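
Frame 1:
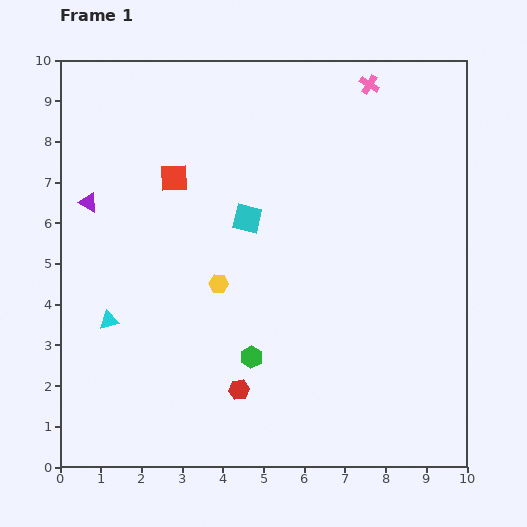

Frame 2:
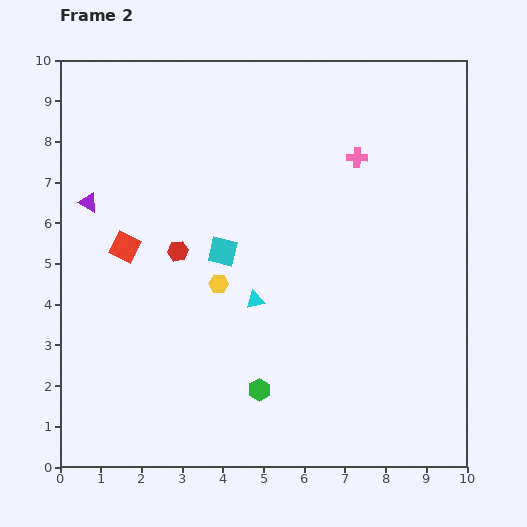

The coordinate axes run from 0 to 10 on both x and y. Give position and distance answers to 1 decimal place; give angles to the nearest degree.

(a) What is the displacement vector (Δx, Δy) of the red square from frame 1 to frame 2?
(-1.2, -1.7)

The red square was at (2.8, 7.1) in frame 1 and (1.6, 5.4) in frame 2.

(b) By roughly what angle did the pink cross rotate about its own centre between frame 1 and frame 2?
29° counter-clockwise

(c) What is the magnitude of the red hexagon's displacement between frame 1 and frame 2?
3.7

The red hexagon moved from (4.4, 1.9) to (2.9, 5.3), a distance of √(1.5² + 3.4²) ≈ 3.7.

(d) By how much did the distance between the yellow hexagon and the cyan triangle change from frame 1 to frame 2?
-1.8

Distance in frame 1: 2.8. Distance in frame 2: 1.0.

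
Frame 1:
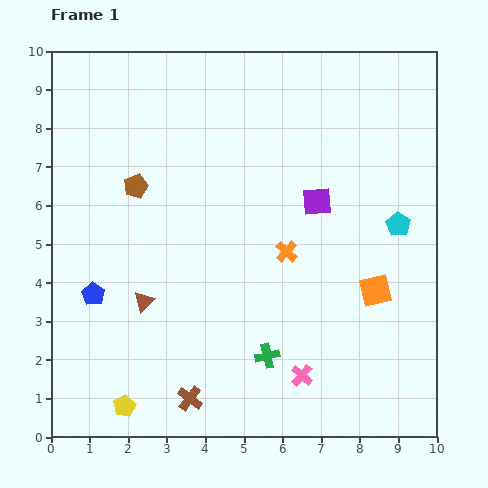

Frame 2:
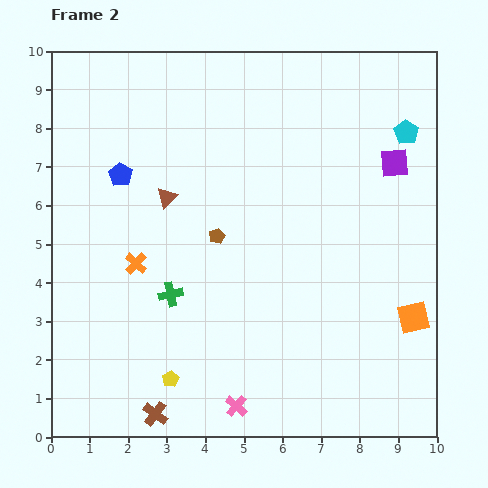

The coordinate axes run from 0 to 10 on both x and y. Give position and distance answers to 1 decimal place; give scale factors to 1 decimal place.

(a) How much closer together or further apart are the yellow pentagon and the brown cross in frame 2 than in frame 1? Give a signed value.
-0.7

Distance in frame 1: 1.7. Distance in frame 2: 1.0.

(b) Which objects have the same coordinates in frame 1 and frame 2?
none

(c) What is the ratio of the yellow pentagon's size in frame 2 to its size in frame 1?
0.7×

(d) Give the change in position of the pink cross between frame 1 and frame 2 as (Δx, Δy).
(-1.7, -0.8)

The pink cross was at (6.5, 1.6) in frame 1 and (4.8, 0.8) in frame 2.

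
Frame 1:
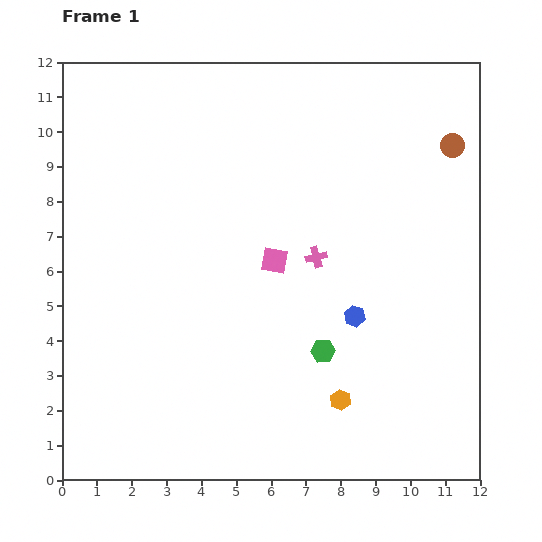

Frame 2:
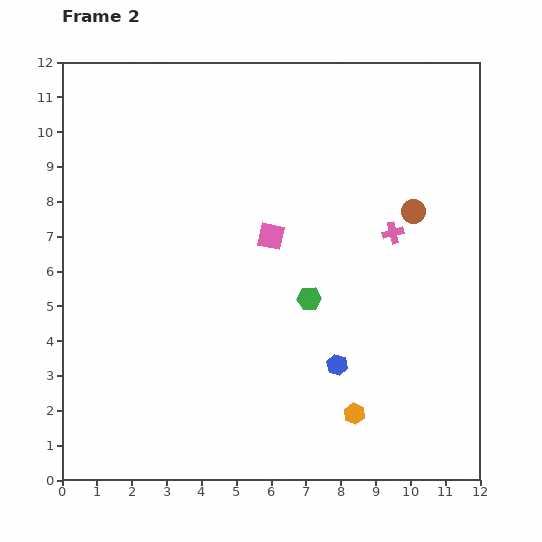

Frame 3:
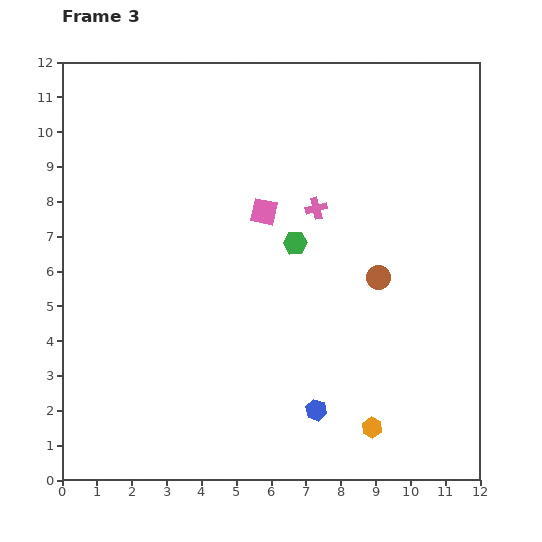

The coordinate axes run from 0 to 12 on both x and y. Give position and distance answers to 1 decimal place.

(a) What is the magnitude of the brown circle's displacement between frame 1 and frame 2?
2.2

The brown circle moved from (11.2, 9.6) to (10.1, 7.7), a distance of √(1.1² + 1.9²) ≈ 2.2.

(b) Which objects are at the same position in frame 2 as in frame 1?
none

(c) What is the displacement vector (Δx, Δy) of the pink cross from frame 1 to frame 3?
(0.0, 1.4)

The pink cross was at (7.3, 6.4) in frame 1 and (7.3, 7.8) in frame 3.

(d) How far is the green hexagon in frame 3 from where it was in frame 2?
1.6

The green hexagon moved from (7.1, 5.2) to (6.7, 6.8), a distance of √(0.4² + 1.6²) ≈ 1.6.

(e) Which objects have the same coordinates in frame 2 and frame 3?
none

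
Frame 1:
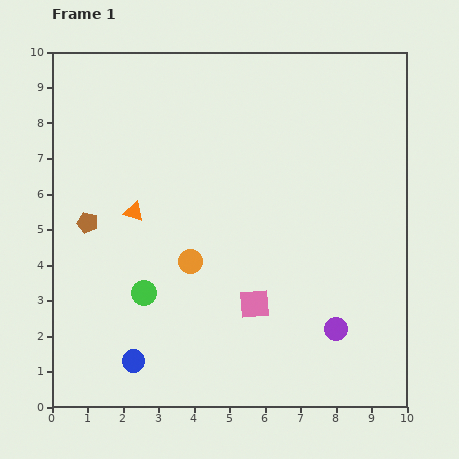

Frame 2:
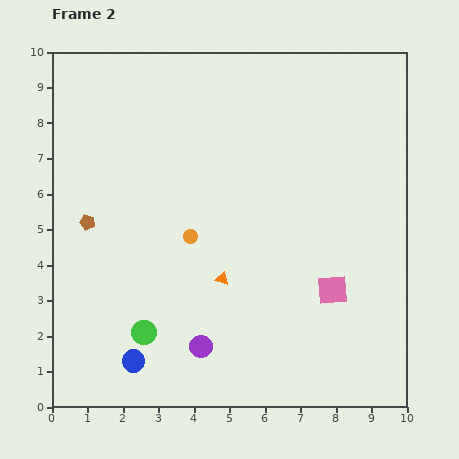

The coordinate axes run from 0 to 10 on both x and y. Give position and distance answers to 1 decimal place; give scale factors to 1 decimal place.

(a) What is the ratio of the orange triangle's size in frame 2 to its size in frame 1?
0.6×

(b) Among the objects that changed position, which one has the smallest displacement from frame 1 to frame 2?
the orange circle

(moved 0.7)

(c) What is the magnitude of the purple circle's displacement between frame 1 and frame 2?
3.8

The purple circle moved from (8.0, 2.2) to (4.2, 1.7), a distance of √(3.8² + 0.5²) ≈ 3.8.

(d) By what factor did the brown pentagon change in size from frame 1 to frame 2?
0.7×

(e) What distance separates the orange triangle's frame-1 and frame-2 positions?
3.1

The orange triangle moved from (2.3, 5.5) to (4.8, 3.6), a distance of √(2.5² + 1.9²) ≈ 3.1.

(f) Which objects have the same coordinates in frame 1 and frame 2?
the brown pentagon, the blue circle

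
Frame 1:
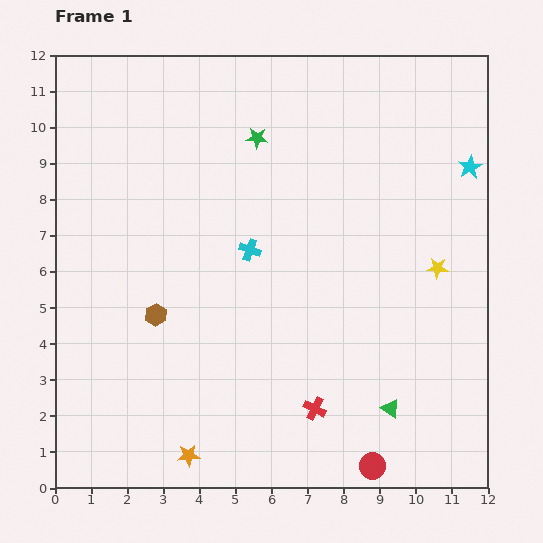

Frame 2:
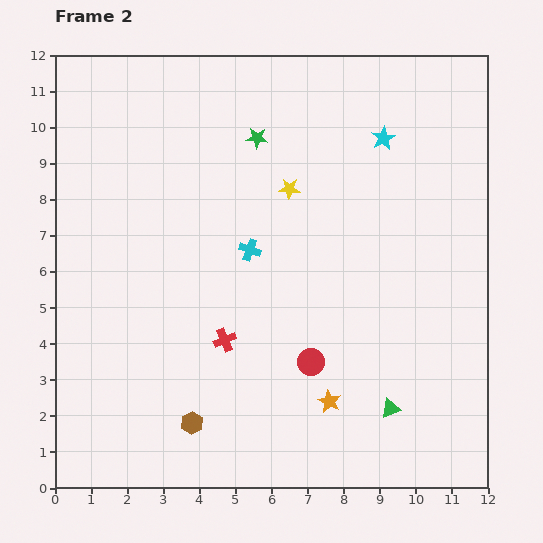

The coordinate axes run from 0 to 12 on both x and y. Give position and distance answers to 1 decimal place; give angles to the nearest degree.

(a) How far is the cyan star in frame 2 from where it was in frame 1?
2.5

The cyan star moved from (11.5, 8.9) to (9.1, 9.7), a distance of √(2.4² + 0.8²) ≈ 2.5.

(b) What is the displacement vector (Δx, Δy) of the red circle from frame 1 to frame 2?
(-1.7, 2.9)

The red circle was at (8.8, 0.6) in frame 1 and (7.1, 3.5) in frame 2.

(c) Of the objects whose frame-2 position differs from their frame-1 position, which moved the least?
the cyan star

(moved 2.5)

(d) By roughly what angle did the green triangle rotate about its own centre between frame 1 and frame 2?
53° counter-clockwise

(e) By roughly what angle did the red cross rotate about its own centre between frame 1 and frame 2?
40° clockwise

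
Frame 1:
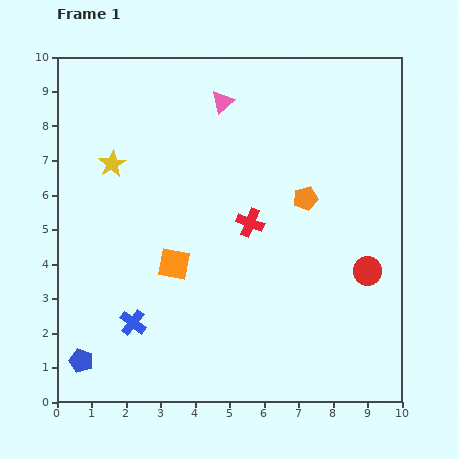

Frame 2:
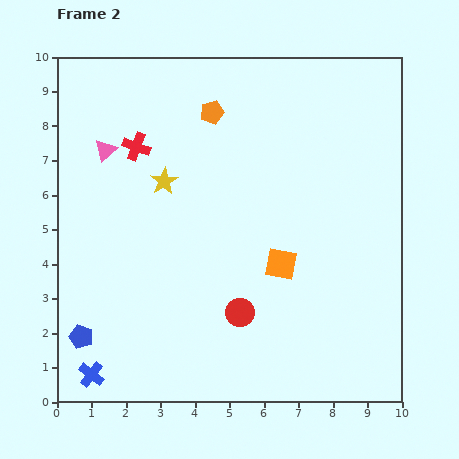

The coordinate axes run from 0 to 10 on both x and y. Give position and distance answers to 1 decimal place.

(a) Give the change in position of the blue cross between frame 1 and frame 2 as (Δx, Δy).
(-1.2, -1.5)

The blue cross was at (2.2, 2.3) in frame 1 and (1.0, 0.8) in frame 2.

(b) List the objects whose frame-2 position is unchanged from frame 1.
none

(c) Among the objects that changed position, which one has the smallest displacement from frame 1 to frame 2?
the blue pentagon

(moved 0.7)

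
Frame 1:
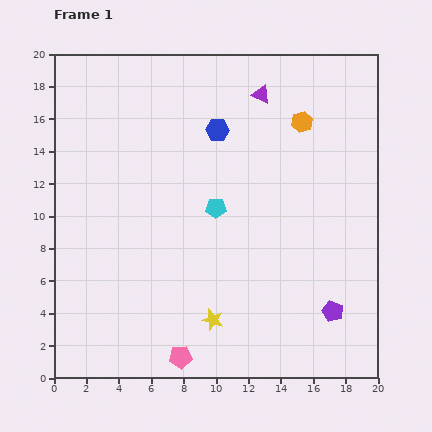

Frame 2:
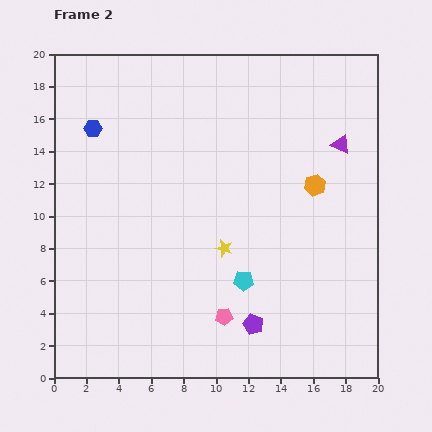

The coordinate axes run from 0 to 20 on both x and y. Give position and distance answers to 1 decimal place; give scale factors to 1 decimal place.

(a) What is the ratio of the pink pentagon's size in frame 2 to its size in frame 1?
0.7×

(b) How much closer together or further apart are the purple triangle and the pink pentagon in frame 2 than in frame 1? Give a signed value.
-4.2

Distance in frame 1: 17.0. Distance in frame 2: 12.8.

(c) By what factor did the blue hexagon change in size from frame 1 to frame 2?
0.8×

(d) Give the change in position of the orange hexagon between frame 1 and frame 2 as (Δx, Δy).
(0.8, -3.9)

The orange hexagon was at (15.3, 15.8) in frame 1 and (16.1, 11.9) in frame 2.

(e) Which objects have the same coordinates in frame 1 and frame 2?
none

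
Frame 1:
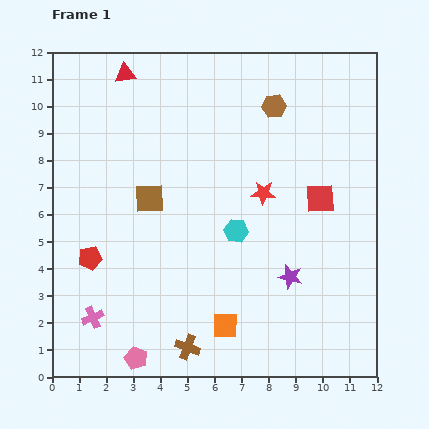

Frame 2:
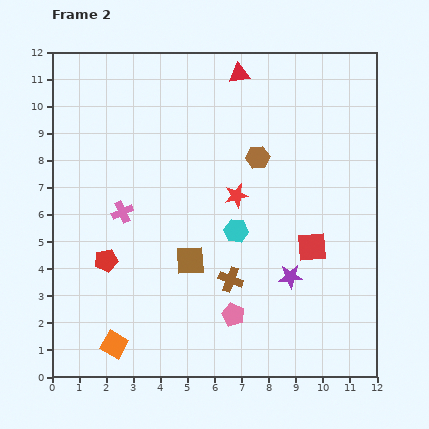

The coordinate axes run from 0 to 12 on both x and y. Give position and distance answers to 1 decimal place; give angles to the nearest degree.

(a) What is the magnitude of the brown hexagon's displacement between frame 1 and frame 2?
2.0

The brown hexagon moved from (8.2, 10.0) to (7.6, 8.1), a distance of √(0.6² + 1.9²) ≈ 2.0.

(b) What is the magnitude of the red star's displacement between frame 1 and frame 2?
1.0

The red star moved from (7.8, 6.8) to (6.8, 6.7), a distance of √(1.0² + 0.1²) ≈ 1.0.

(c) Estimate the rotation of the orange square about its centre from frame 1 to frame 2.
29° clockwise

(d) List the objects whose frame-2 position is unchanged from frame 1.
the purple star, the cyan hexagon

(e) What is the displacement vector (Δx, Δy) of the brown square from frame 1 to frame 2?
(1.5, -2.3)

The brown square was at (3.6, 6.6) in frame 1 and (5.1, 4.3) in frame 2.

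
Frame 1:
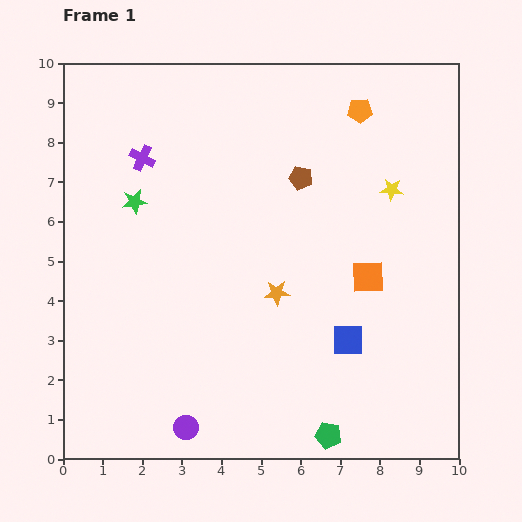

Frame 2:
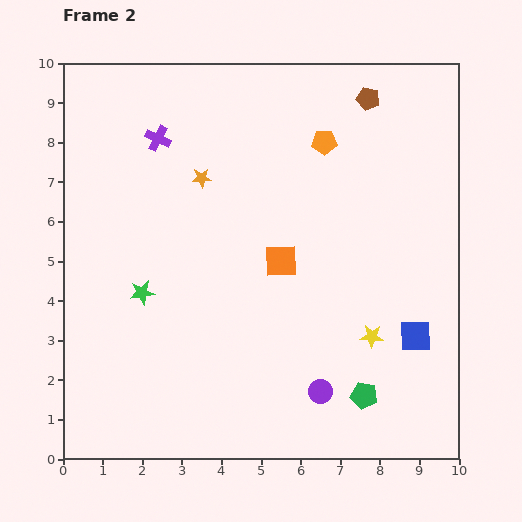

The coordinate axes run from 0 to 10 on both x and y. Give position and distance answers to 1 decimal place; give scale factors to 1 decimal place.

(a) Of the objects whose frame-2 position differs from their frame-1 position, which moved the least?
the purple cross

(moved 0.6)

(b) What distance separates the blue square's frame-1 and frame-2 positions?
1.7

The blue square moved from (7.2, 3.0) to (8.9, 3.1), a distance of √(1.7² + 0.1²) ≈ 1.7.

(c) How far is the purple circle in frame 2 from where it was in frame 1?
3.5

The purple circle moved from (3.1, 0.8) to (6.5, 1.7), a distance of √(3.4² + 0.9²) ≈ 3.5.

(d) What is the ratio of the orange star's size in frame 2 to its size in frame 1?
0.8×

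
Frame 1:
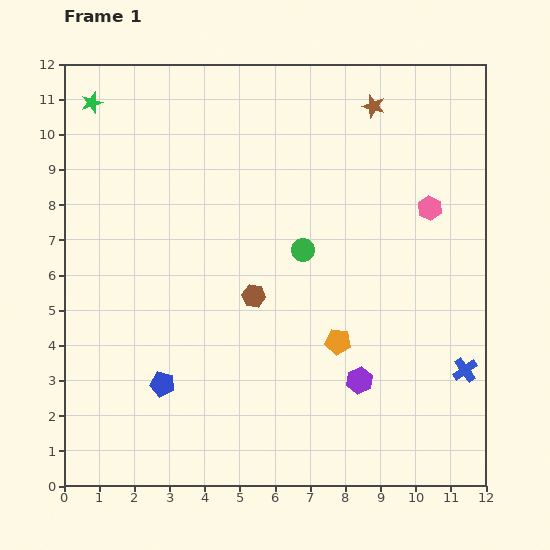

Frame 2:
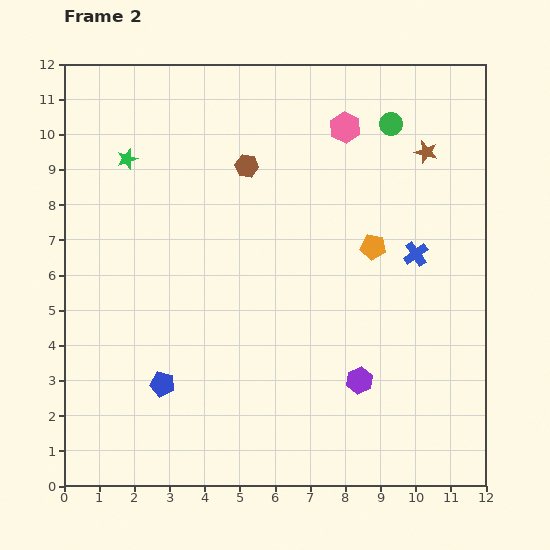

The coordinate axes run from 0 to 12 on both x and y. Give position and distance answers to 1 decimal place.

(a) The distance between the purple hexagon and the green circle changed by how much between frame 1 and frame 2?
+3.4

Distance in frame 1: 4.0. Distance in frame 2: 7.4.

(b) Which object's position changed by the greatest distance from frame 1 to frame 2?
the green circle

(moved 4.4; next 3.7)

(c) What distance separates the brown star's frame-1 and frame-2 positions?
2.0

The brown star moved from (8.8, 10.8) to (10.3, 9.5), a distance of √(1.5² + 1.3²) ≈ 2.0.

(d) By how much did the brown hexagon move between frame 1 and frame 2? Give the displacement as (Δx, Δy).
(-0.2, 3.7)

The brown hexagon was at (5.4, 5.4) in frame 1 and (5.2, 9.1) in frame 2.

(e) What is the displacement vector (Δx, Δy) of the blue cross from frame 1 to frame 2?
(-1.4, 3.3)

The blue cross was at (11.4, 3.3) in frame 1 and (10.0, 6.6) in frame 2.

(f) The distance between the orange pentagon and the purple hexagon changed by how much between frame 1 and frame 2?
+2.5

Distance in frame 1: 1.3. Distance in frame 2: 3.8.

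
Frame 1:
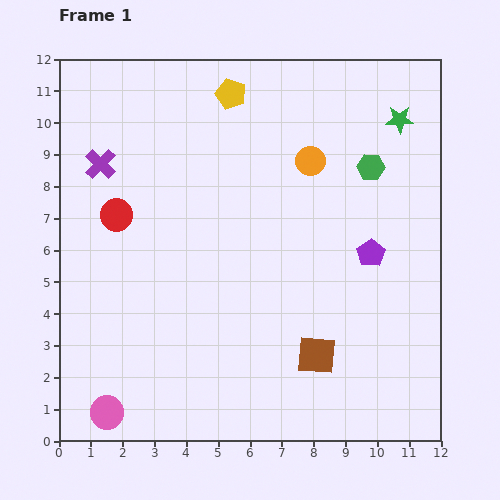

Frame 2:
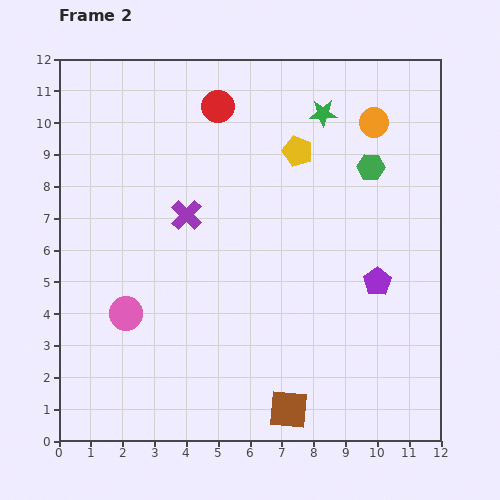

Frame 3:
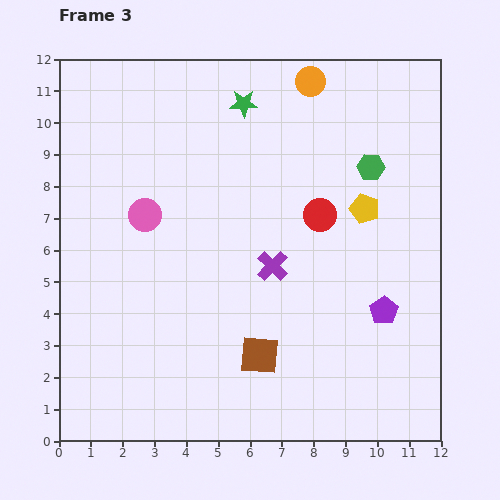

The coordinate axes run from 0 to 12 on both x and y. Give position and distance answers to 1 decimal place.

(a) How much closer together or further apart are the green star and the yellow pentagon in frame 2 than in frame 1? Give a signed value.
-4.0

Distance in frame 1: 5.4. Distance in frame 2: 1.4.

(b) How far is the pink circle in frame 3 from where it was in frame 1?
6.3

The pink circle moved from (1.5, 0.9) to (2.7, 7.1), a distance of √(1.2² + 6.2²) ≈ 6.3.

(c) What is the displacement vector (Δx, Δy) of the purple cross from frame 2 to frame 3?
(2.7, -1.6)

The purple cross was at (4.0, 7.1) in frame 2 and (6.7, 5.5) in frame 3.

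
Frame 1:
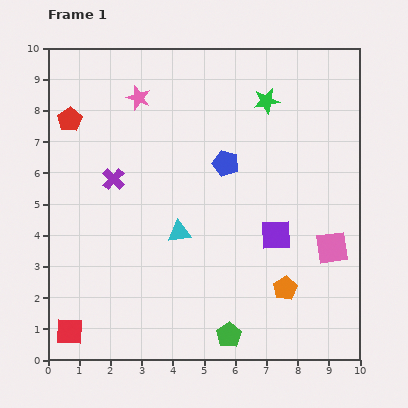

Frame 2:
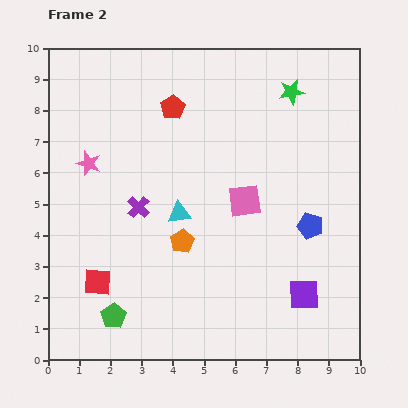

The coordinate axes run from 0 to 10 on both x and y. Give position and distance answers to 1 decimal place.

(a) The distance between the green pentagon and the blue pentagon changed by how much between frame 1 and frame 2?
+1.4

Distance in frame 1: 5.5. Distance in frame 2: 6.9.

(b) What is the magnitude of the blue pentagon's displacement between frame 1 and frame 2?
3.4

The blue pentagon moved from (5.7, 6.3) to (8.4, 4.3), a distance of √(2.7² + 2.0²) ≈ 3.4.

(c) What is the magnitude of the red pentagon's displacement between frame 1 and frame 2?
3.3

The red pentagon moved from (0.7, 7.7) to (4.0, 8.1), a distance of √(3.3² + 0.4²) ≈ 3.3.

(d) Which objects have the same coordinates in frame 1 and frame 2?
none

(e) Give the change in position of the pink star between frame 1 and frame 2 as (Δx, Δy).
(-1.6, -2.1)

The pink star was at (2.9, 8.4) in frame 1 and (1.3, 6.3) in frame 2.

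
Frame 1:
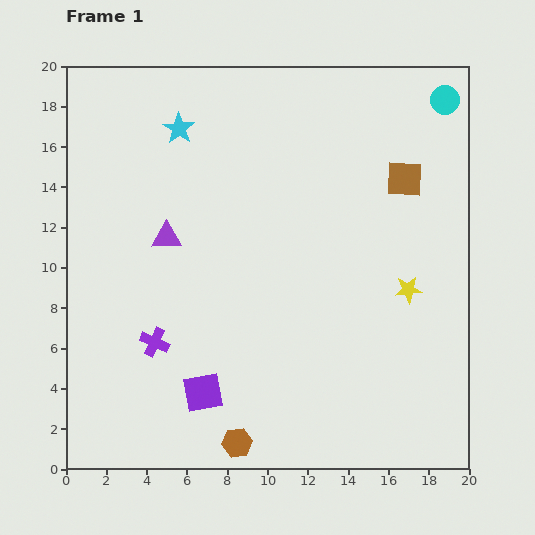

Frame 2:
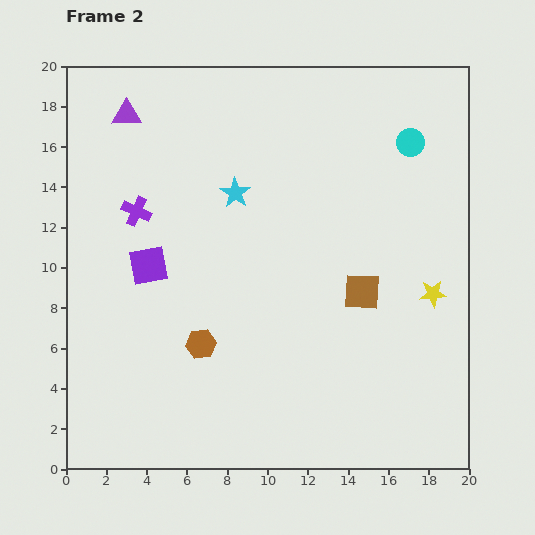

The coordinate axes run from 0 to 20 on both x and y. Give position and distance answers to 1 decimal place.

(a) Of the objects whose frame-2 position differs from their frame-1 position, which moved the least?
the yellow star

(moved 1.2)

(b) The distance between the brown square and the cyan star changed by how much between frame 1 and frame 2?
-3.5

Distance in frame 1: 11.5. Distance in frame 2: 8.0.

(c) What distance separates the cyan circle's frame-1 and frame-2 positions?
2.7

The cyan circle moved from (18.8, 18.3) to (17.1, 16.2), a distance of √(1.7² + 2.1²) ≈ 2.7.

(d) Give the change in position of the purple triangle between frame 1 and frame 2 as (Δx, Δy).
(-2.0, 6.1)

The purple triangle was at (5.0, 11.5) in frame 1 and (3.0, 17.6) in frame 2.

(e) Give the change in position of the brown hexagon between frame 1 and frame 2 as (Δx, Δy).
(-1.8, 4.9)

The brown hexagon was at (8.5, 1.3) in frame 1 and (6.7, 6.2) in frame 2.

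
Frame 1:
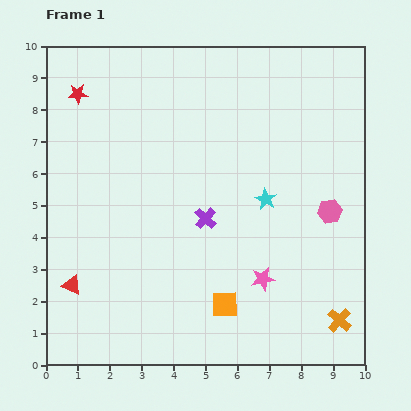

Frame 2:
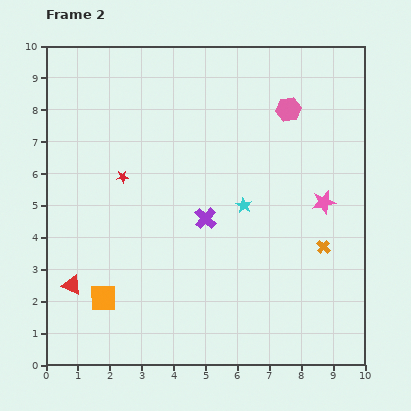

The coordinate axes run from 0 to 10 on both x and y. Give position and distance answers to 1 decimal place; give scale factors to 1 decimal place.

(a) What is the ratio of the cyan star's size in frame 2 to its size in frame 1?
0.7×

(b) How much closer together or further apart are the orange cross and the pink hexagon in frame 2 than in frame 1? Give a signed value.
+1.0

Distance in frame 1: 3.4. Distance in frame 2: 4.4.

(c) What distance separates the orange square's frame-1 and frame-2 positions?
3.8

The orange square moved from (5.6, 1.9) to (1.8, 2.1), a distance of √(3.8² + 0.2²) ≈ 3.8.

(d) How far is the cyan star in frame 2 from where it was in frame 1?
0.7

The cyan star moved from (6.9, 5.2) to (6.2, 5.0), a distance of √(0.7² + 0.2²) ≈ 0.7.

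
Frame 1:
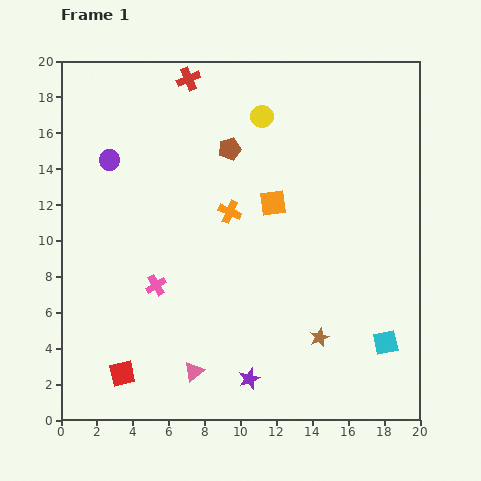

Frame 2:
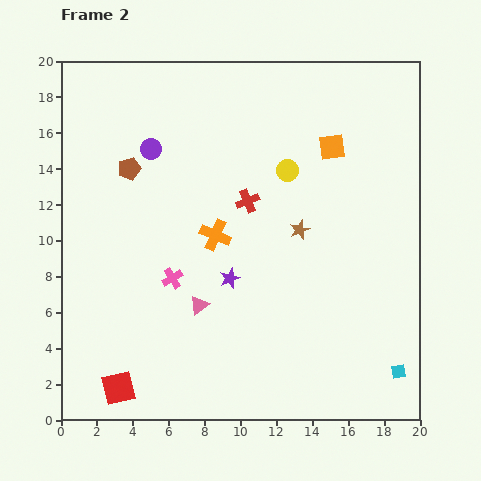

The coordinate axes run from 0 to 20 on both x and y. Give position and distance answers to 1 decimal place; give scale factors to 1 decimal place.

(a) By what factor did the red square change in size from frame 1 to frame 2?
1.3×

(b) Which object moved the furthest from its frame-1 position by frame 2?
the red cross

(moved 7.6; next 6.1)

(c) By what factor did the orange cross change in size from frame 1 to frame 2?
1.4×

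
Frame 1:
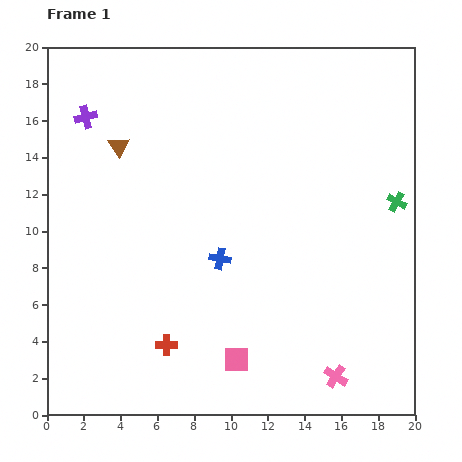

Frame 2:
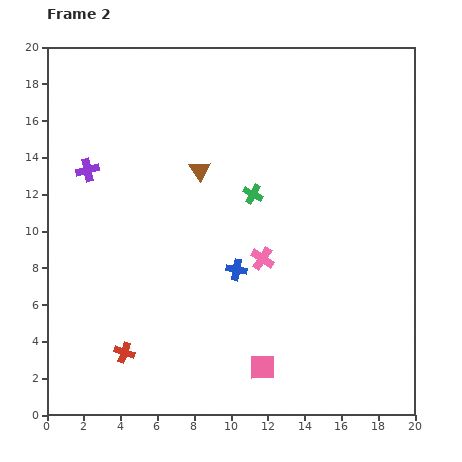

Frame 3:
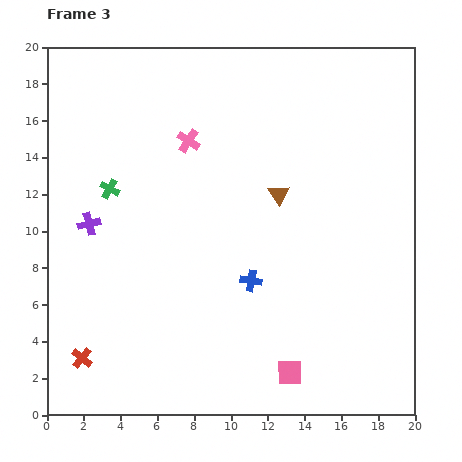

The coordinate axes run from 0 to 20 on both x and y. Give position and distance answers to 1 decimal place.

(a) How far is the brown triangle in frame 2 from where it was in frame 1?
4.6

The brown triangle moved from (3.9, 14.6) to (8.3, 13.3), a distance of √(4.4² + 1.3²) ≈ 4.6.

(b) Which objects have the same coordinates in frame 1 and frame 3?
none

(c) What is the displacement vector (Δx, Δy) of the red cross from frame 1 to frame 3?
(-4.6, -0.7)

The red cross was at (6.5, 3.8) in frame 1 and (1.9, 3.1) in frame 3.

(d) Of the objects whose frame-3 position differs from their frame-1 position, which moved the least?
the blue cross

(moved 2.1)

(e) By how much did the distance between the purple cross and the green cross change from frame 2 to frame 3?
-6.9

Distance in frame 2: 9.1. Distance in frame 3: 2.2.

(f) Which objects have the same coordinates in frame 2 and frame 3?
none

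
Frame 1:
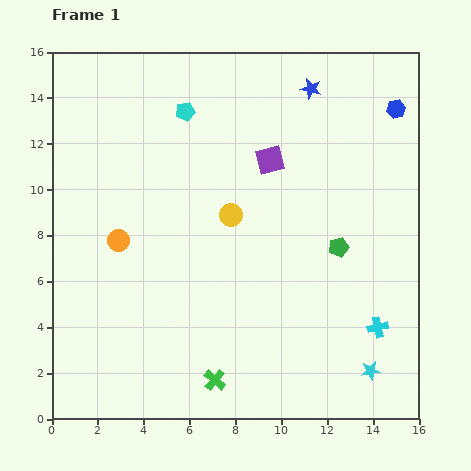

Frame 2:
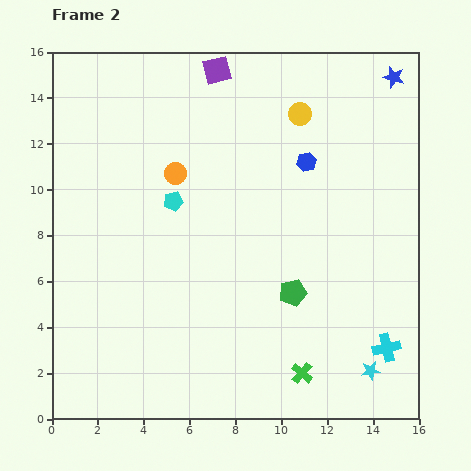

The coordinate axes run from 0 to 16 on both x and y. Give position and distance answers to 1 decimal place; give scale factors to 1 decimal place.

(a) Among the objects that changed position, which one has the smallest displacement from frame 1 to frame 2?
the cyan cross

(moved 1.0)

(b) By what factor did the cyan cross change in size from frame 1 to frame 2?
1.4×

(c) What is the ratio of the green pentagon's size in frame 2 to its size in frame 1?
1.4×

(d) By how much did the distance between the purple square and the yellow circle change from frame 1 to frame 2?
+1.2

Distance in frame 1: 2.9. Distance in frame 2: 4.1.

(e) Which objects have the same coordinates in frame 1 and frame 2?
the cyan star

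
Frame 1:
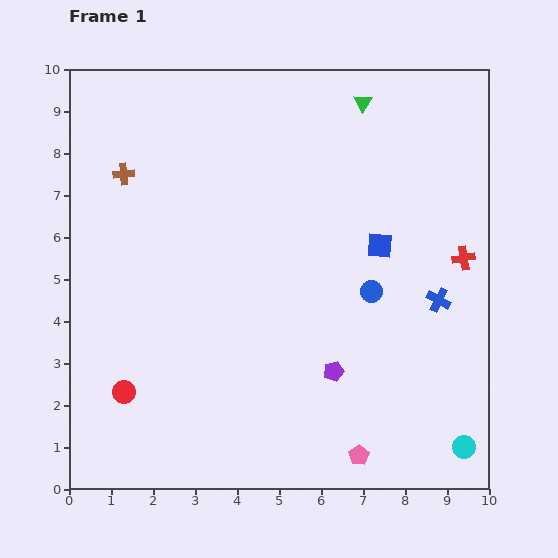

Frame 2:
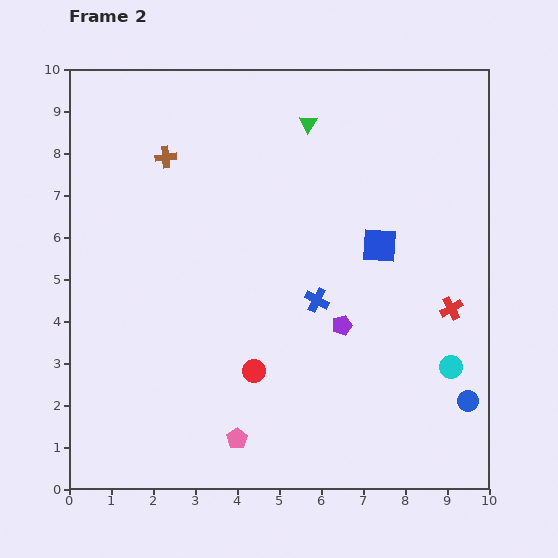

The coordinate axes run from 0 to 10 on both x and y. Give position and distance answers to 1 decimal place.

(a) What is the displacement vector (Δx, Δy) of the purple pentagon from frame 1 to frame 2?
(0.2, 1.1)

The purple pentagon was at (6.3, 2.8) in frame 1 and (6.5, 3.9) in frame 2.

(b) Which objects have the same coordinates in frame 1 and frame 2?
the blue square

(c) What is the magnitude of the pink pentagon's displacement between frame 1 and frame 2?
2.9

The pink pentagon moved from (6.9, 0.8) to (4.0, 1.2), a distance of √(2.9² + 0.4²) ≈ 2.9.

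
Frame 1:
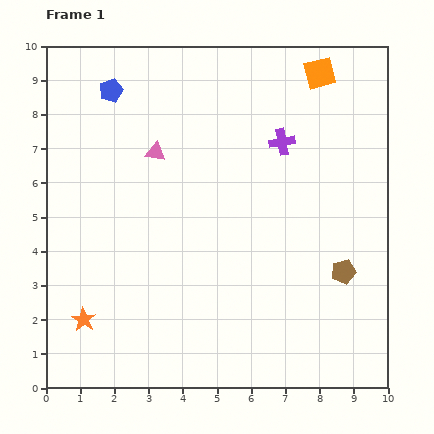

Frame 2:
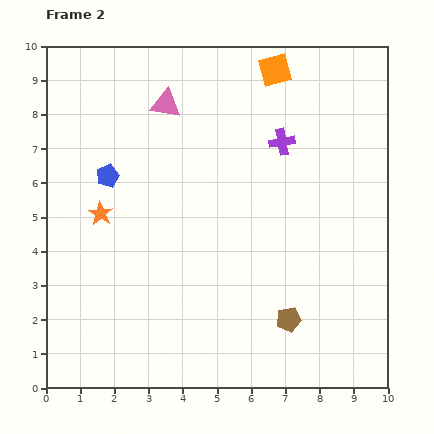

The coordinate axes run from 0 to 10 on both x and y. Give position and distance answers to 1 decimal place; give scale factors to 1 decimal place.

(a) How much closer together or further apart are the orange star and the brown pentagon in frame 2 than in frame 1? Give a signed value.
-1.4

Distance in frame 1: 7.7. Distance in frame 2: 6.3.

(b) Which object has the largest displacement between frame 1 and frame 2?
the orange star

(moved 3.1; next 2.5)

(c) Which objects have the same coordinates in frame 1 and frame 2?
the purple cross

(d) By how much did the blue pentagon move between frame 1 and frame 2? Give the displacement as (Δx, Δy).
(-0.1, -2.5)

The blue pentagon was at (1.9, 8.7) in frame 1 and (1.8, 6.2) in frame 2.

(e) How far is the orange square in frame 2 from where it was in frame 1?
1.3

The orange square moved from (8.0, 9.2) to (6.7, 9.3), a distance of √(1.3² + 0.1²) ≈ 1.3.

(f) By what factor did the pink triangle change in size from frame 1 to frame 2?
1.5×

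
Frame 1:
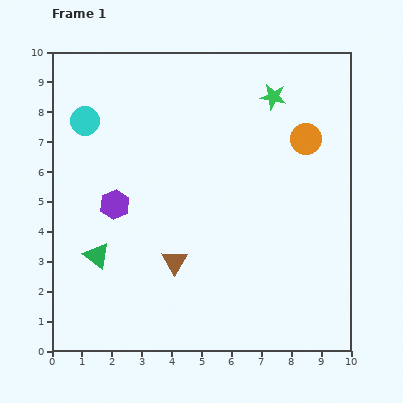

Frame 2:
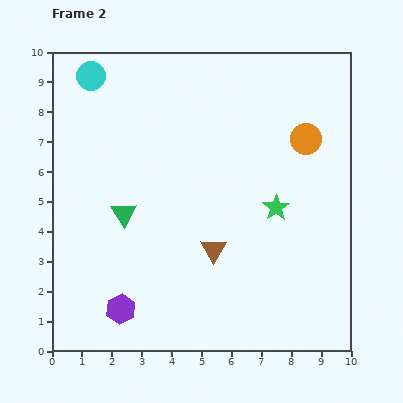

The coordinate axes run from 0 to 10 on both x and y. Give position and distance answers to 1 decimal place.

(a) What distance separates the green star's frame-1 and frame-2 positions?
3.7

The green star moved from (7.4, 8.5) to (7.5, 4.8), a distance of √(0.1² + 3.7²) ≈ 3.7.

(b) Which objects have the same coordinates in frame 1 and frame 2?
the orange circle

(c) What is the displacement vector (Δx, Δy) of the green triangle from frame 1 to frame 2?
(0.9, 1.4)

The green triangle was at (1.5, 3.2) in frame 1 and (2.4, 4.6) in frame 2.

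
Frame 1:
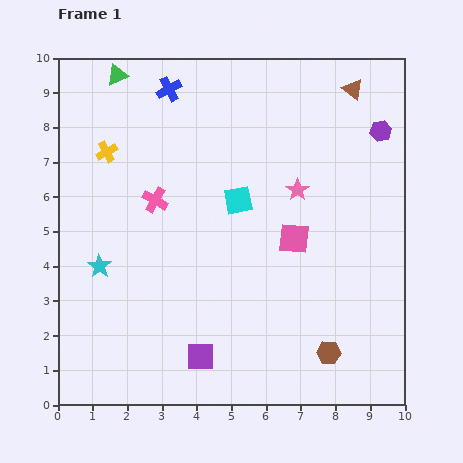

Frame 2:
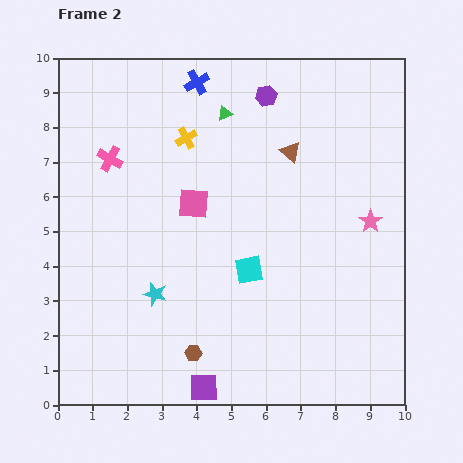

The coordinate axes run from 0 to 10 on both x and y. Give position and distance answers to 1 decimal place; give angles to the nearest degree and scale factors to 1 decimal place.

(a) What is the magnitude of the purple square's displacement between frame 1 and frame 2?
0.9

The purple square moved from (4.1, 1.4) to (4.2, 0.5), a distance of √(0.1² + 0.9²) ≈ 0.9.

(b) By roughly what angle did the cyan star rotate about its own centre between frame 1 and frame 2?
18° counter-clockwise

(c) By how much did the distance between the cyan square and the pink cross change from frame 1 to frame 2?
+2.7

Distance in frame 1: 2.4. Distance in frame 2: 5.1.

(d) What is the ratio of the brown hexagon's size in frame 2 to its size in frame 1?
0.7×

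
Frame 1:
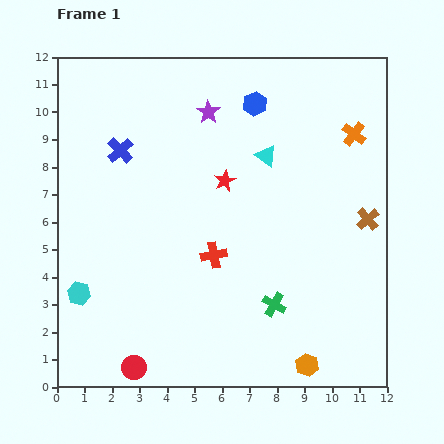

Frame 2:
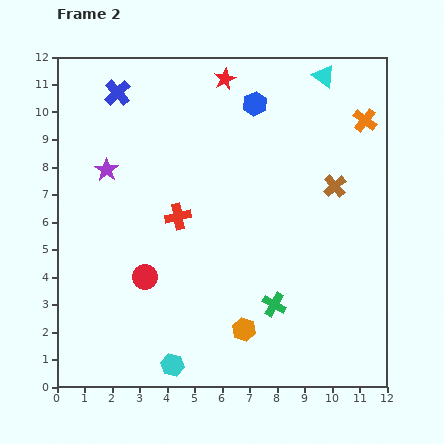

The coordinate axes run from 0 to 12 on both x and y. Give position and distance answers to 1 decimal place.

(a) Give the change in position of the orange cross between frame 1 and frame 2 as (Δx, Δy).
(0.4, 0.5)

The orange cross was at (10.8, 9.2) in frame 1 and (11.2, 9.7) in frame 2.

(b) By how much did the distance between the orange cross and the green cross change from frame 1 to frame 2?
+0.7

Distance in frame 1: 6.8. Distance in frame 2: 7.5.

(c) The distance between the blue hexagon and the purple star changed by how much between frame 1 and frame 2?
+4.2

Distance in frame 1: 1.7. Distance in frame 2: 5.9.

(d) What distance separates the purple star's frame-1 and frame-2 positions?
4.3

The purple star moved from (5.5, 10.0) to (1.8, 7.9), a distance of √(3.7² + 2.1²) ≈ 4.3.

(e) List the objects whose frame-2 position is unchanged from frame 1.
the green cross, the blue hexagon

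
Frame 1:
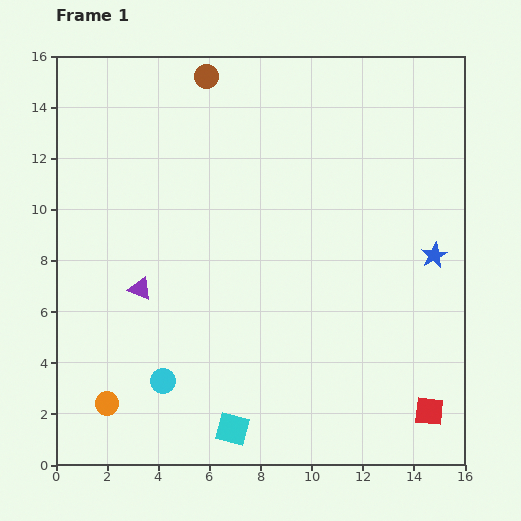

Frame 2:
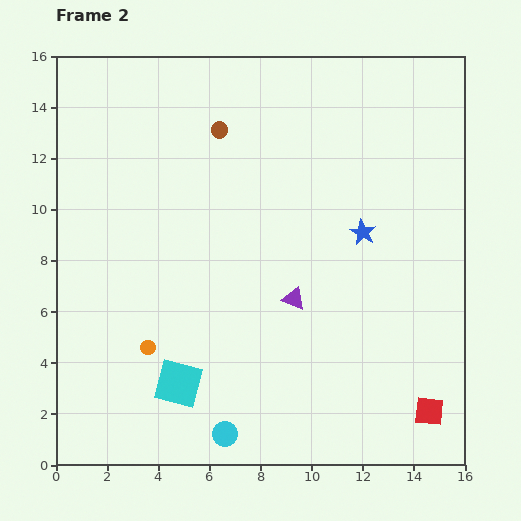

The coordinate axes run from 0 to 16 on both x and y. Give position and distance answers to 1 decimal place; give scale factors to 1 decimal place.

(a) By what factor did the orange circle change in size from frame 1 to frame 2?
0.6×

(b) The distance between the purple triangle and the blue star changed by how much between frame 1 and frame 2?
-7.9

Distance in frame 1: 11.6. Distance in frame 2: 3.7.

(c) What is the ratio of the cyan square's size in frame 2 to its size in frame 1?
1.4×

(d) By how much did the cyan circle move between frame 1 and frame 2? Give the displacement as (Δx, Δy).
(2.4, -2.1)

The cyan circle was at (4.2, 3.3) in frame 1 and (6.6, 1.2) in frame 2.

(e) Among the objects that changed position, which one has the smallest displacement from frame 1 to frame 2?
the brown circle

(moved 2.2)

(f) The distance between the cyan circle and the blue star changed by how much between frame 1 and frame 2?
-2.1

Distance in frame 1: 11.7. Distance in frame 2: 9.6.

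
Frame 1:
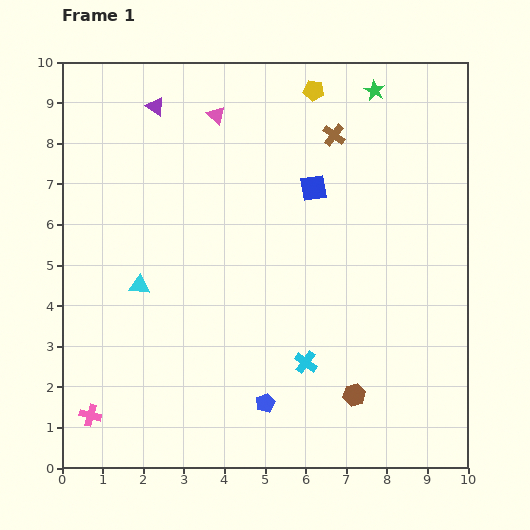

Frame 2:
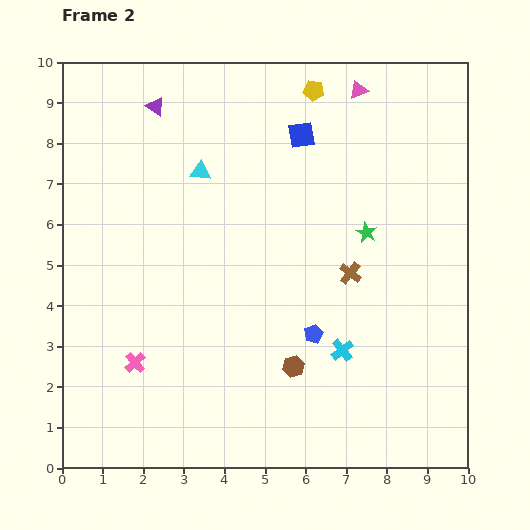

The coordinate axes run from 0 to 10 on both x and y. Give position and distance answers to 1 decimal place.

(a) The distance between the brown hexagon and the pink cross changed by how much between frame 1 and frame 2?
-2.6

Distance in frame 1: 6.5. Distance in frame 2: 3.9.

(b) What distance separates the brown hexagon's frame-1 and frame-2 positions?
1.7

The brown hexagon moved from (7.2, 1.8) to (5.7, 2.5), a distance of √(1.5² + 0.7²) ≈ 1.7.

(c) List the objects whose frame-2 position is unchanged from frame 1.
the yellow pentagon, the purple triangle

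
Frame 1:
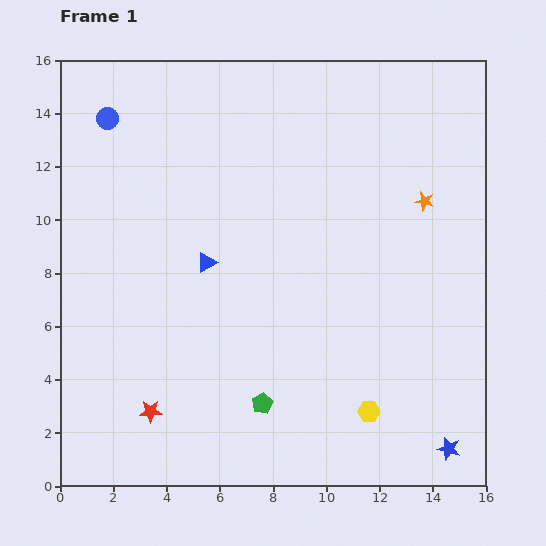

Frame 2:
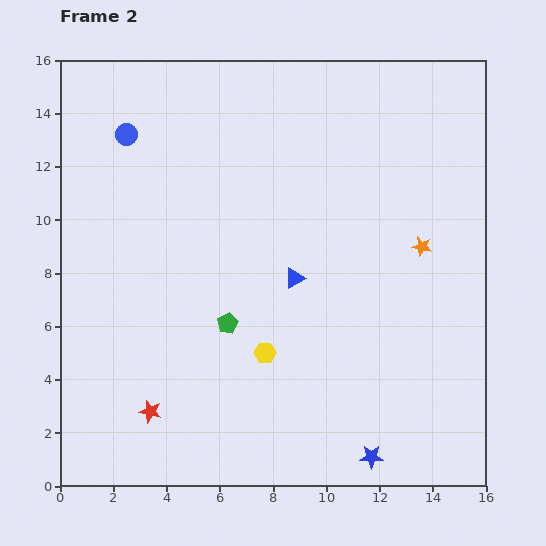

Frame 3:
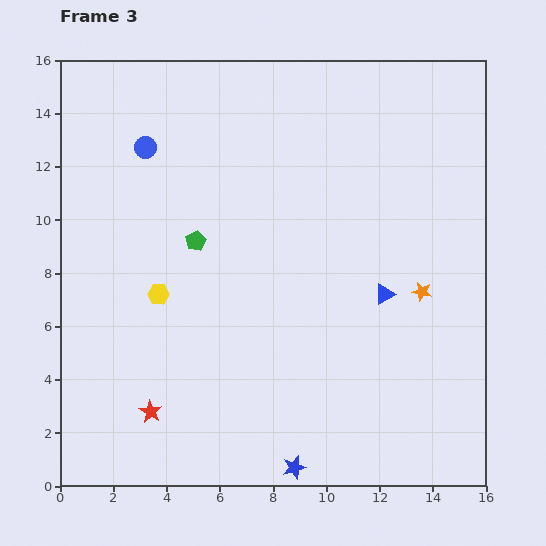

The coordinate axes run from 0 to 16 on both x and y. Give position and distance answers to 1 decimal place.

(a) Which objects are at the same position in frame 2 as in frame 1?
the red star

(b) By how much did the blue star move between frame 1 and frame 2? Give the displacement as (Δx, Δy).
(-2.9, -0.3)

The blue star was at (14.6, 1.4) in frame 1 and (11.7, 1.1) in frame 2.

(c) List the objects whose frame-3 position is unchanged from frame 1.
the red star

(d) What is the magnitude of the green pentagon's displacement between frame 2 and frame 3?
3.3

The green pentagon moved from (6.3, 6.1) to (5.1, 9.2), a distance of √(1.2² + 3.1²) ≈ 3.3.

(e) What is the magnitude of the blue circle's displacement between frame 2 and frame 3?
0.9

The blue circle moved from (2.5, 13.2) to (3.2, 12.7), a distance of √(0.7² + 0.5²) ≈ 0.9.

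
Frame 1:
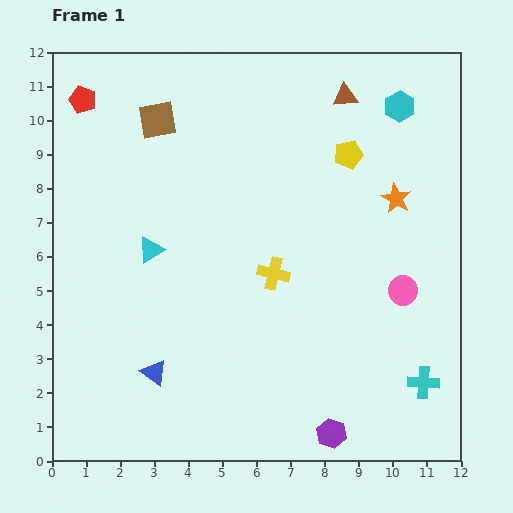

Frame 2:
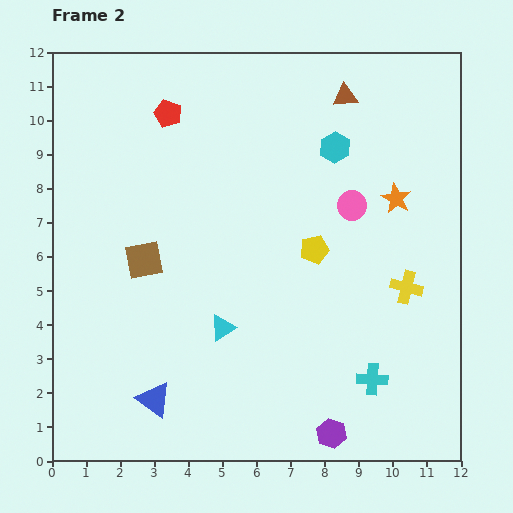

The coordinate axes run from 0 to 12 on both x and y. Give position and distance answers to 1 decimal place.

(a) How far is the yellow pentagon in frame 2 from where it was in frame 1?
3.0

The yellow pentagon moved from (8.7, 9.0) to (7.7, 6.2), a distance of √(1.0² + 2.8²) ≈ 3.0.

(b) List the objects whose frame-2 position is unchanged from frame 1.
the orange star, the purple hexagon, the brown triangle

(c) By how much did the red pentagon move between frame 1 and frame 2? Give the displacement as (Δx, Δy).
(2.5, -0.4)

The red pentagon was at (0.9, 10.6) in frame 1 and (3.4, 10.2) in frame 2.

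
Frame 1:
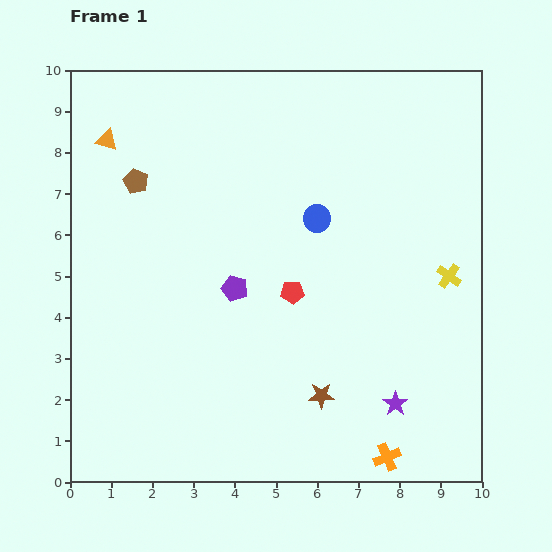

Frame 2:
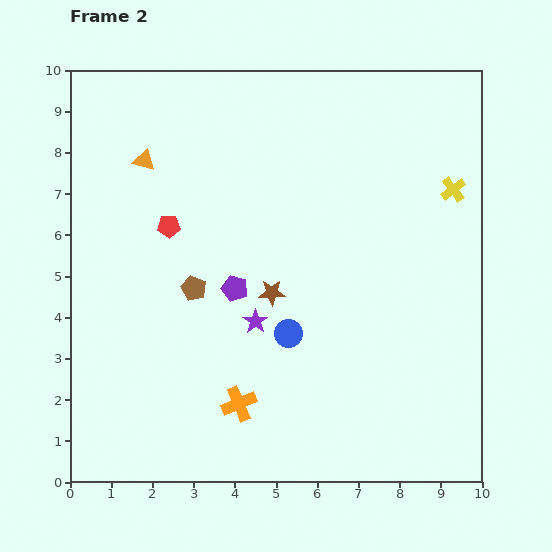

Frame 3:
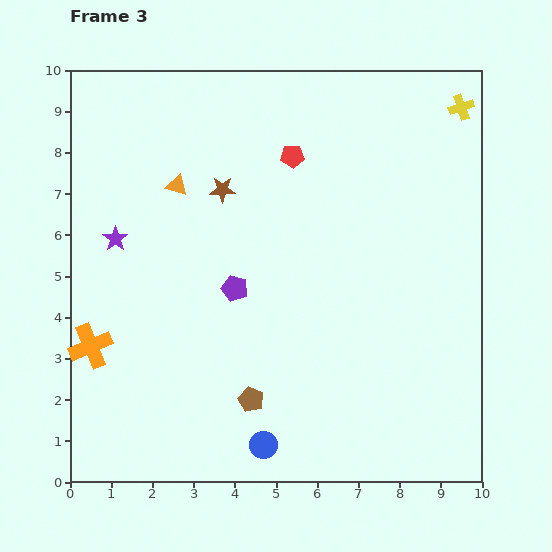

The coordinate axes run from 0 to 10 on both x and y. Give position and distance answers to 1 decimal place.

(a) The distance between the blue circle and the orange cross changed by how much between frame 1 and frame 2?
-3.9

Distance in frame 1: 6.0. Distance in frame 2: 2.1.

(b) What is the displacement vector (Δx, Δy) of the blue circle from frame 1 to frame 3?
(-1.3, -5.5)

The blue circle was at (6.0, 6.4) in frame 1 and (4.7, 0.9) in frame 3.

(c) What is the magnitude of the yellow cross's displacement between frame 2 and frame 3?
2.0

The yellow cross moved from (9.3, 7.1) to (9.5, 9.1), a distance of √(0.2² + 2.0²) ≈ 2.0.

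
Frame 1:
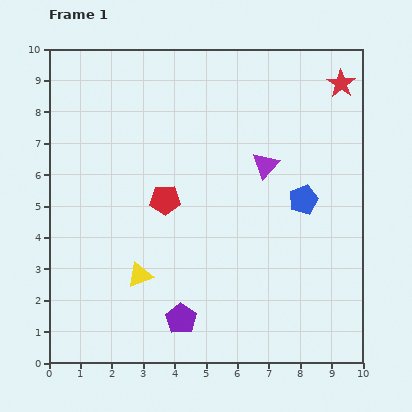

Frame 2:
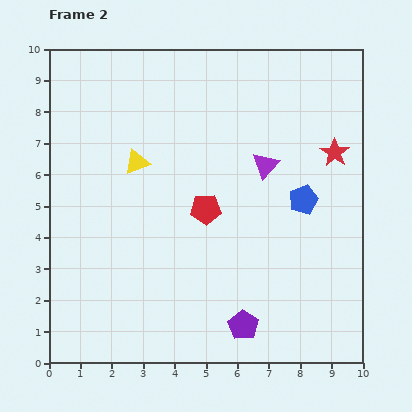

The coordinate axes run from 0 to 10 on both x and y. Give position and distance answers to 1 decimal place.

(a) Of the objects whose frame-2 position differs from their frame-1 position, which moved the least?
the red pentagon

(moved 1.3)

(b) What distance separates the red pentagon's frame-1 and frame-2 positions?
1.3

The red pentagon moved from (3.7, 5.2) to (5.0, 4.9), a distance of √(1.3² + 0.3²) ≈ 1.3.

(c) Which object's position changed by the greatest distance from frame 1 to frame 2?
the yellow triangle

(moved 3.6; next 2.2)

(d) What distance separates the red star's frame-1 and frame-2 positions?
2.2

The red star moved from (9.3, 8.9) to (9.1, 6.7), a distance of √(0.2² + 2.2²) ≈ 2.2.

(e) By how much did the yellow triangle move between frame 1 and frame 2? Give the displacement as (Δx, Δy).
(-0.1, 3.6)

The yellow triangle was at (2.9, 2.8) in frame 1 and (2.8, 6.4) in frame 2.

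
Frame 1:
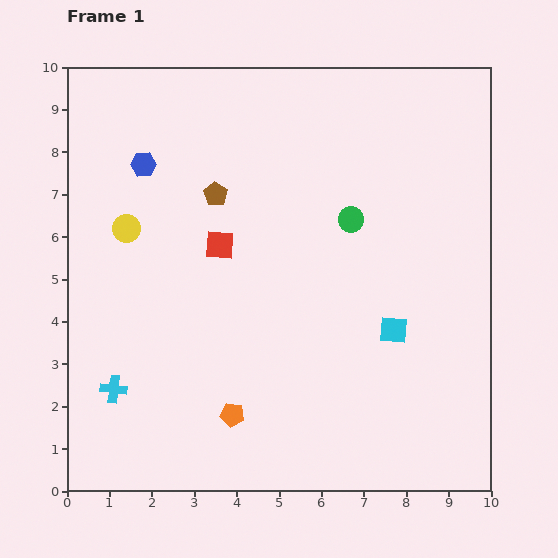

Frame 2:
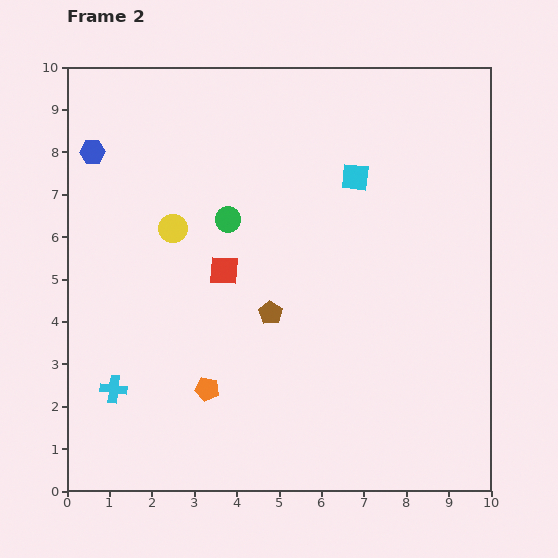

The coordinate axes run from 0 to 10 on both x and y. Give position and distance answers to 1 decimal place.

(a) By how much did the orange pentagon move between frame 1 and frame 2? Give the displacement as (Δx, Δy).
(-0.6, 0.6)

The orange pentagon was at (3.9, 1.8) in frame 1 and (3.3, 2.4) in frame 2.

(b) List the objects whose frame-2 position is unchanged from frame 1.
the cyan cross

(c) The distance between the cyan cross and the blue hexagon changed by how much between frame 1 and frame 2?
+0.3

Distance in frame 1: 5.3. Distance in frame 2: 5.6.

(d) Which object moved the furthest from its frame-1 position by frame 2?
the cyan square

(moved 3.7; next 3.1)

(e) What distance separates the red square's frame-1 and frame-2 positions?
0.6

The red square moved from (3.6, 5.8) to (3.7, 5.2), a distance of √(0.1² + 0.6²) ≈ 0.6.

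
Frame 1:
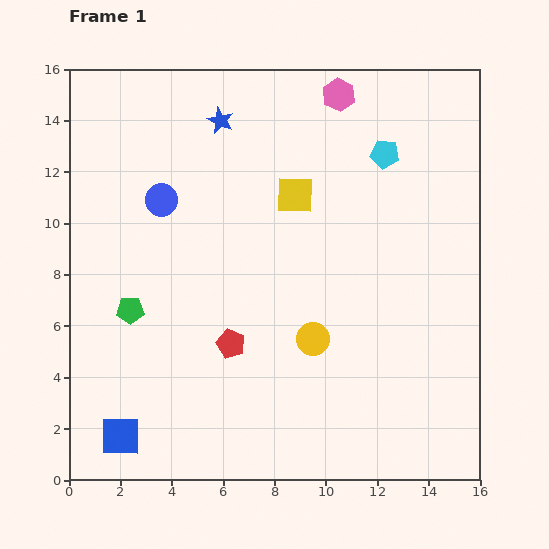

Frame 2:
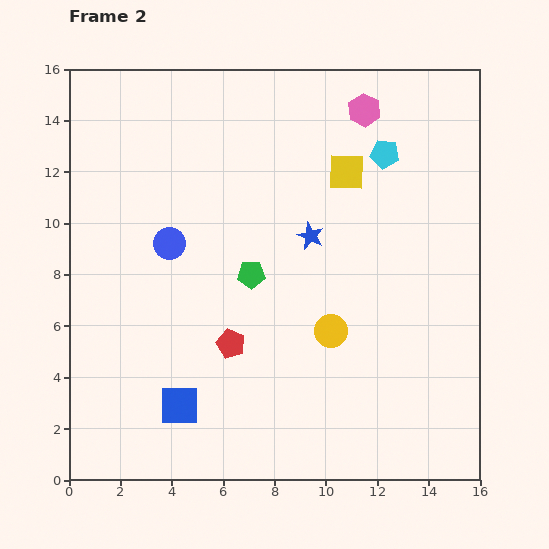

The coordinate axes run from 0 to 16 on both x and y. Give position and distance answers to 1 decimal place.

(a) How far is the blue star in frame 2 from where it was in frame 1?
5.7

The blue star moved from (5.9, 14.0) to (9.4, 9.5), a distance of √(3.5² + 4.5²) ≈ 5.7.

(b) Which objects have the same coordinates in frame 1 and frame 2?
the red pentagon, the cyan pentagon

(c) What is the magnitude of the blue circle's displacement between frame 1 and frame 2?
1.7

The blue circle moved from (3.6, 10.9) to (3.9, 9.2), a distance of √(0.3² + 1.7²) ≈ 1.7.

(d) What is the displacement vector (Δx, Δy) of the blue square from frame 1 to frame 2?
(2.3, 1.2)

The blue square was at (2.0, 1.7) in frame 1 and (4.3, 2.9) in frame 2.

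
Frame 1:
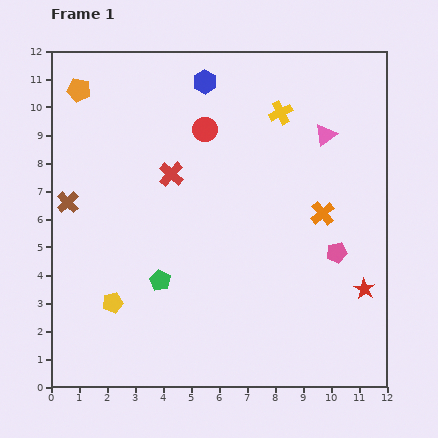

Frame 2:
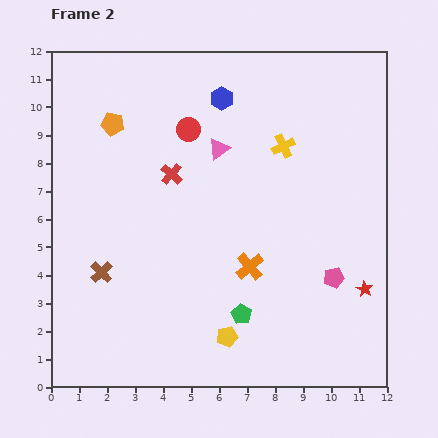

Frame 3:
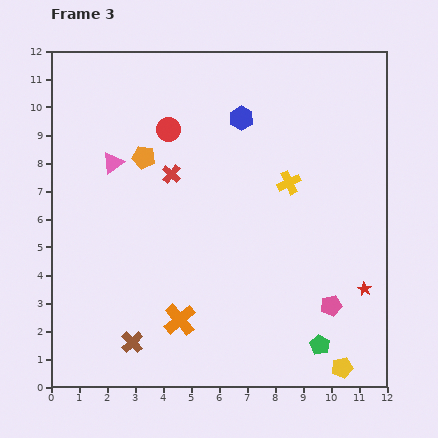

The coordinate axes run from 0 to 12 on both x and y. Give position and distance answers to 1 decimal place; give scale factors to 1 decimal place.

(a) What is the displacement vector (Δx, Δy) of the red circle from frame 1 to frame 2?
(-0.6, 0.0)

The red circle was at (5.5, 9.2) in frame 1 and (4.9, 9.2) in frame 2.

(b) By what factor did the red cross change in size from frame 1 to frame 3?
0.8×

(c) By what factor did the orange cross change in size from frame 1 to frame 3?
1.3×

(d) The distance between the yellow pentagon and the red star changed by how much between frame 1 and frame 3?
-6.1

Distance in frame 1: 9.0. Distance in frame 3: 2.9.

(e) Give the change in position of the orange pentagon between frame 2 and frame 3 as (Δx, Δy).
(1.1, -1.2)

The orange pentagon was at (2.2, 9.4) in frame 2 and (3.3, 8.2) in frame 3.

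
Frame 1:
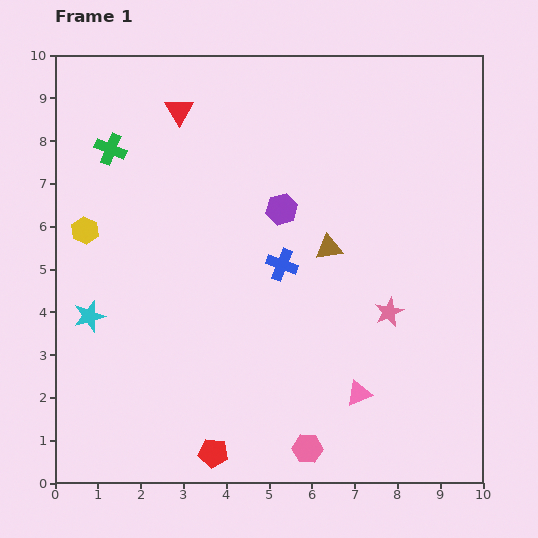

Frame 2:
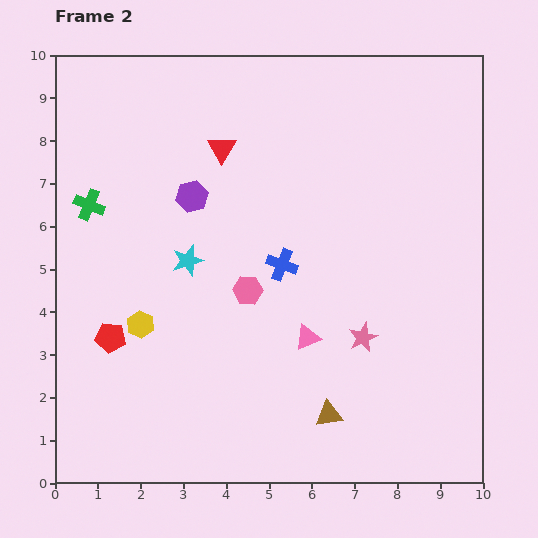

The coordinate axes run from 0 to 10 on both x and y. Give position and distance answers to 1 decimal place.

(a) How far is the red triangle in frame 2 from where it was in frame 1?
1.3

The red triangle moved from (2.9, 8.7) to (3.9, 7.8), a distance of √(1.0² + 0.9²) ≈ 1.3.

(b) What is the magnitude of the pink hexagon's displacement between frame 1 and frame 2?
4.0

The pink hexagon moved from (5.9, 0.8) to (4.5, 4.5), a distance of √(1.4² + 3.7²) ≈ 4.0.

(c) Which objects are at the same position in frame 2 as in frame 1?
the blue cross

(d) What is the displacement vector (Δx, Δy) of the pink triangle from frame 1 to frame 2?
(-1.2, 1.3)

The pink triangle was at (7.1, 2.1) in frame 1 and (5.9, 3.4) in frame 2.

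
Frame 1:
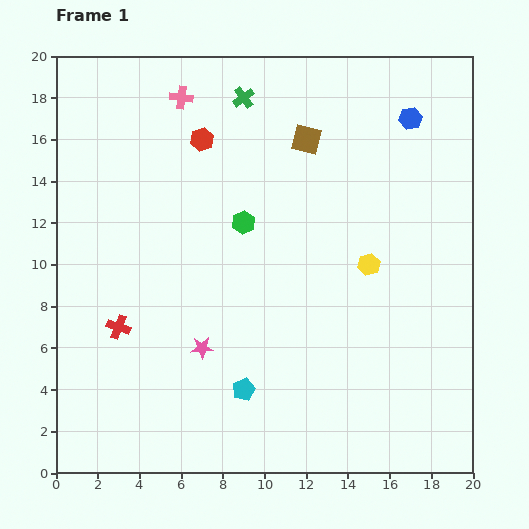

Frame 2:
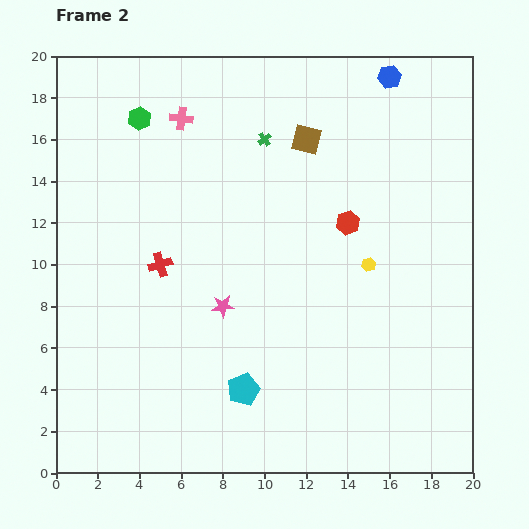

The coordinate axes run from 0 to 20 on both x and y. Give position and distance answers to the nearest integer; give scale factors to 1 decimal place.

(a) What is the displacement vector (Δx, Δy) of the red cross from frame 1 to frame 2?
(2, 3)

The red cross was at (3, 7) in frame 1 and (5, 10) in frame 2.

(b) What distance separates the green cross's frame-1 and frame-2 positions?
2

The green cross moved from (9, 18) to (10, 16), a distance of √(1² + 2²) ≈ 2.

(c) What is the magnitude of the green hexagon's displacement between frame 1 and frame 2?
7

The green hexagon moved from (9, 12) to (4, 17), a distance of √(5² + 5²) ≈ 7.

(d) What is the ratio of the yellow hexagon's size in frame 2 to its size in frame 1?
0.6×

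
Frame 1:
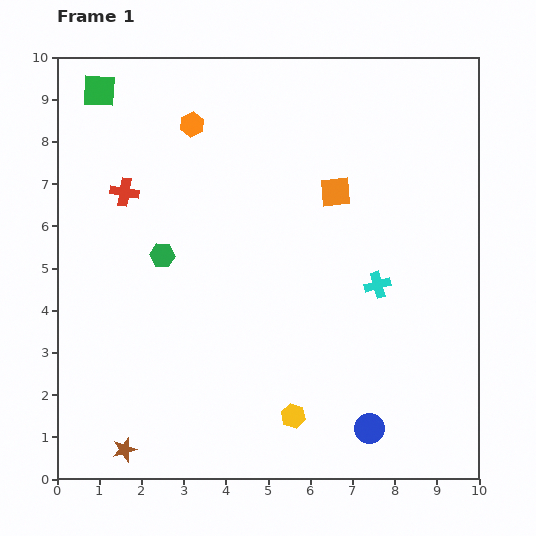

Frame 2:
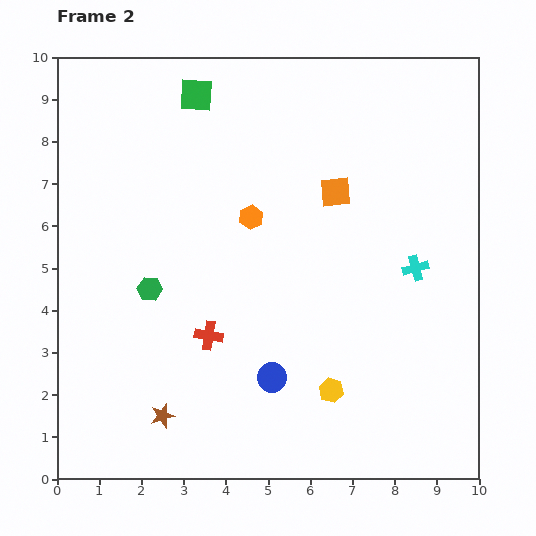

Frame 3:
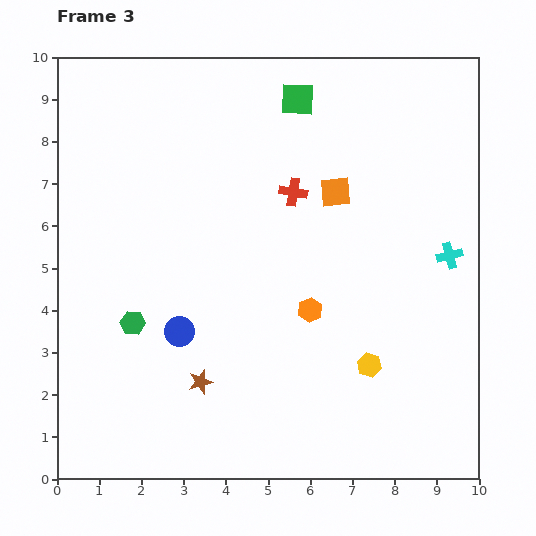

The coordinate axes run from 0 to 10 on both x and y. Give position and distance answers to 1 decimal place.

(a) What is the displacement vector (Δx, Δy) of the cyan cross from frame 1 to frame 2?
(0.9, 0.4)

The cyan cross was at (7.6, 4.6) in frame 1 and (8.5, 5.0) in frame 2.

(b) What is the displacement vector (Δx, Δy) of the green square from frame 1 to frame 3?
(4.7, -0.2)

The green square was at (1.0, 9.2) in frame 1 and (5.7, 9.0) in frame 3.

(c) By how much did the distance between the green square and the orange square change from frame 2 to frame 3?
-1.6

Distance in frame 2: 4.0. Distance in frame 3: 2.4.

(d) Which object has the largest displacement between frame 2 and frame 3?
the red cross

(moved 3.9; next 2.6)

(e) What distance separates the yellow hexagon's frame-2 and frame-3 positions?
1.1

The yellow hexagon moved from (6.5, 2.1) to (7.4, 2.7), a distance of √(0.9² + 0.6²) ≈ 1.1.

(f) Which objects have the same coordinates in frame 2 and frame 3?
the orange square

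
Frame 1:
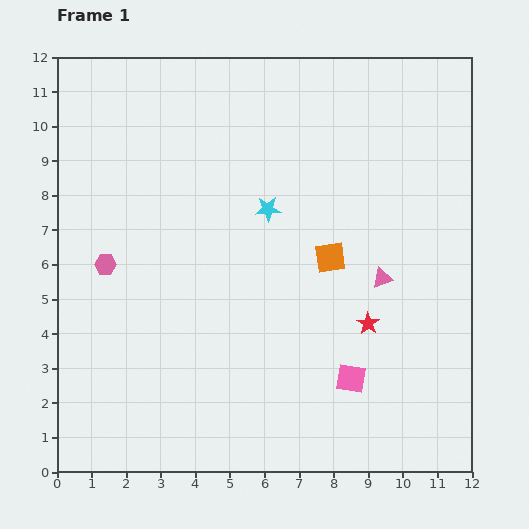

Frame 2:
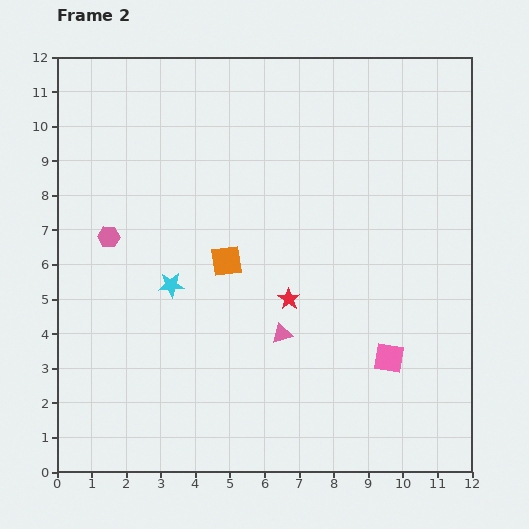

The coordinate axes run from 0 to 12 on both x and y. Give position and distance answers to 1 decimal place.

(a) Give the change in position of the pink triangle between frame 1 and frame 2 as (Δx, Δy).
(-2.9, -1.6)

The pink triangle was at (9.4, 5.6) in frame 1 and (6.5, 4.0) in frame 2.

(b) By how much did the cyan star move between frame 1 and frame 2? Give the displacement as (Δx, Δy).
(-2.8, -2.2)

The cyan star was at (6.1, 7.6) in frame 1 and (3.3, 5.4) in frame 2.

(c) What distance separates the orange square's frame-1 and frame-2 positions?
3.0

The orange square moved from (7.9, 6.2) to (4.9, 6.1), a distance of √(3.0² + 0.1²) ≈ 3.0.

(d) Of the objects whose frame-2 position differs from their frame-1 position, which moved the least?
the pink hexagon

(moved 0.8)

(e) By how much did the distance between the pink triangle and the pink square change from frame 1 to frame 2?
+0.2

Distance in frame 1: 3.0. Distance in frame 2: 3.2.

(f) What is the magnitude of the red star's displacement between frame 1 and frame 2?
2.4

The red star moved from (9.0, 4.3) to (6.7, 5.0), a distance of √(2.3² + 0.7²) ≈ 2.4.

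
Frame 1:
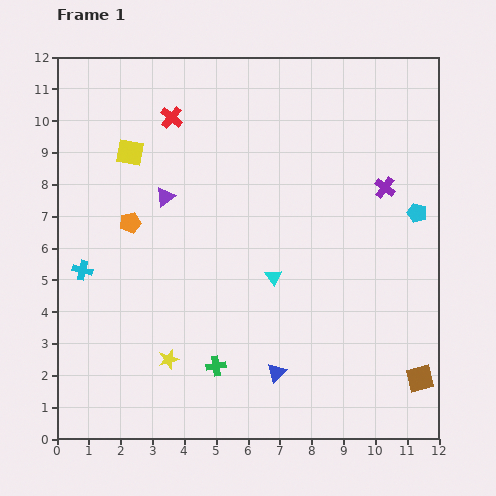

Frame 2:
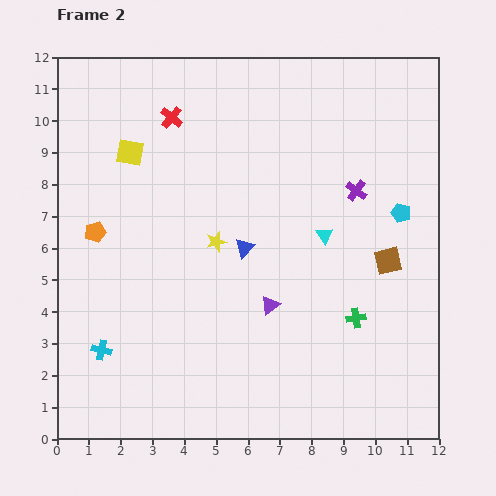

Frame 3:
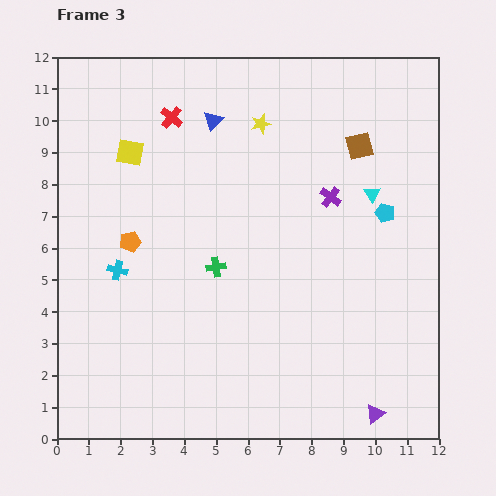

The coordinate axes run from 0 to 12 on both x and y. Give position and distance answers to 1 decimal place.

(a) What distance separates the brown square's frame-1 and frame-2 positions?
3.8

The brown square moved from (11.4, 1.9) to (10.4, 5.6), a distance of √(1.0² + 3.7²) ≈ 3.8.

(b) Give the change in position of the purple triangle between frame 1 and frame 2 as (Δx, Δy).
(3.3, -3.4)

The purple triangle was at (3.4, 7.6) in frame 1 and (6.7, 4.2) in frame 2.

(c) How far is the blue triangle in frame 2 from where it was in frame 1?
4.0

The blue triangle moved from (6.9, 2.1) to (5.9, 6.0), a distance of √(1.0² + 3.9²) ≈ 4.0.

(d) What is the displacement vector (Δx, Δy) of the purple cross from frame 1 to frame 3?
(-1.7, -0.3)

The purple cross was at (10.3, 7.9) in frame 1 and (8.6, 7.6) in frame 3.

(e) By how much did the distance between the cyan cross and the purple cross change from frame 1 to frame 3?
-2.7

Distance in frame 1: 9.8. Distance in frame 3: 7.1.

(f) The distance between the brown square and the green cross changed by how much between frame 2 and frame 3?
+3.8

Distance in frame 2: 2.1. Distance in frame 3: 5.9.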